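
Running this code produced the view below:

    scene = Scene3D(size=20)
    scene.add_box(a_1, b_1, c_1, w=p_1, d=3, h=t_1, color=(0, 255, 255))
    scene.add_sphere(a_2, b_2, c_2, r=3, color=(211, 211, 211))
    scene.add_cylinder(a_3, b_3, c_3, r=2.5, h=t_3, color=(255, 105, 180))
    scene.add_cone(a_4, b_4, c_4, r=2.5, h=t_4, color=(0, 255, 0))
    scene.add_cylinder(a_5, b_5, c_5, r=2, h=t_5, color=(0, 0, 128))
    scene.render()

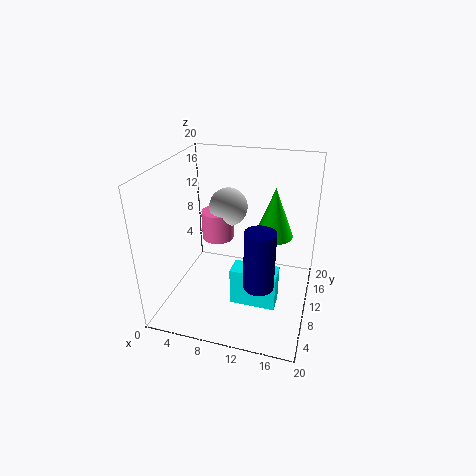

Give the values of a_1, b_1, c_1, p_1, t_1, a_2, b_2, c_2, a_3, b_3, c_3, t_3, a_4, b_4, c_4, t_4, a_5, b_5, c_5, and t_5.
a_1 = 9.5, b_1 = 7.5, c_1 = 0.5, p_1 = 6.5, t_1 = 5.5, a_2 = 6.5, b_2 = 16.5, c_2 = 11.5, a_3 = 5, b_3 = 15.5, c_3 = 6.5, t_3 = 4.5, a_4 = 15, b_4 = 9.5, c_4 = 11.5, t_4 = 6.5, a_5 = 14, b_5 = 6, c_5 = 5.5, t_5 = 8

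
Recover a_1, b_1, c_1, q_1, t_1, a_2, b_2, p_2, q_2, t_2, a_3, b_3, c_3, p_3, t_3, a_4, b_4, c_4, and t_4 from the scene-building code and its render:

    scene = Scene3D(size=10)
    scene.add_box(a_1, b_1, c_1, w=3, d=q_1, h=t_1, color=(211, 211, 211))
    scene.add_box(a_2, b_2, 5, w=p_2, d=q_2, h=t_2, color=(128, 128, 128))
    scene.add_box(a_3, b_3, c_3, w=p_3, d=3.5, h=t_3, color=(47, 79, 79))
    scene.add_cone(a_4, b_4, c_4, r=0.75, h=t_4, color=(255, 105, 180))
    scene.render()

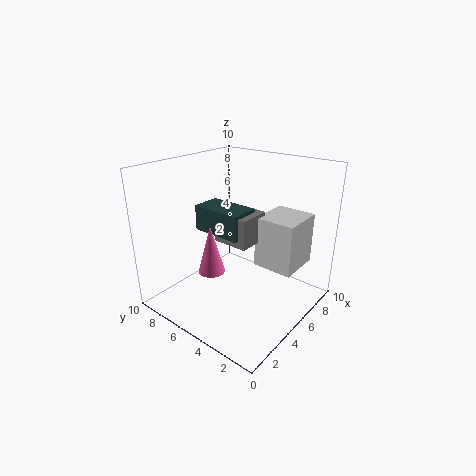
a_1 = 5.25, b_1 = 1, c_1 = 3.25, q_1 = 2.75, t_1 = 3.5, a_2 = 3.75, b_2 = 3.5, p_2 = 2.25, q_2 = 2.5, t_2 = 2, a_3 = 3.5, b_3 = 4, c_3 = 5.5, p_3 = 2, t_3 = 1.75, a_4 = 0.75, b_4 = 3.5, c_4 = 5, t_4 = 2.75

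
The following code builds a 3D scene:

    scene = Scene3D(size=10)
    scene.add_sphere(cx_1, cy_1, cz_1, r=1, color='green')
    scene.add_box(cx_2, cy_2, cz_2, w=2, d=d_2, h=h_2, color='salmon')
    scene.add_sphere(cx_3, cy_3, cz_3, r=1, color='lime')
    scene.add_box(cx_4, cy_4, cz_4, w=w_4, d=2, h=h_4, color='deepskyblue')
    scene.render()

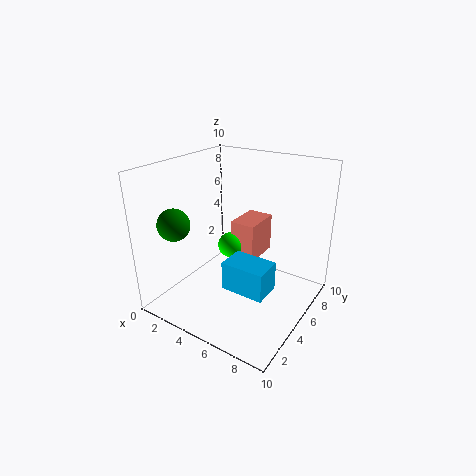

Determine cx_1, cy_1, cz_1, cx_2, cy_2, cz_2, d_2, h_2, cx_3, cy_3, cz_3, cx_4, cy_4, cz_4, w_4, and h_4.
cx_1 = 3
cy_1 = 1
cz_1 = 7
cx_2 = 3
cy_2 = 7
cz_2 = 2
d_2 = 3
h_2 = 3
cx_3 = 3
cy_3 = 7
cz_3 = 3
cx_4 = 5
cy_4 = 3
cz_4 = 2
w_4 = 3
h_4 = 2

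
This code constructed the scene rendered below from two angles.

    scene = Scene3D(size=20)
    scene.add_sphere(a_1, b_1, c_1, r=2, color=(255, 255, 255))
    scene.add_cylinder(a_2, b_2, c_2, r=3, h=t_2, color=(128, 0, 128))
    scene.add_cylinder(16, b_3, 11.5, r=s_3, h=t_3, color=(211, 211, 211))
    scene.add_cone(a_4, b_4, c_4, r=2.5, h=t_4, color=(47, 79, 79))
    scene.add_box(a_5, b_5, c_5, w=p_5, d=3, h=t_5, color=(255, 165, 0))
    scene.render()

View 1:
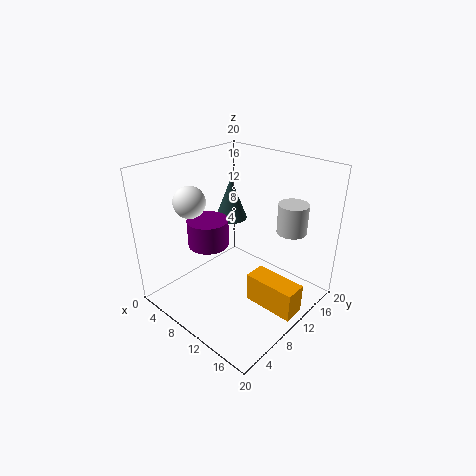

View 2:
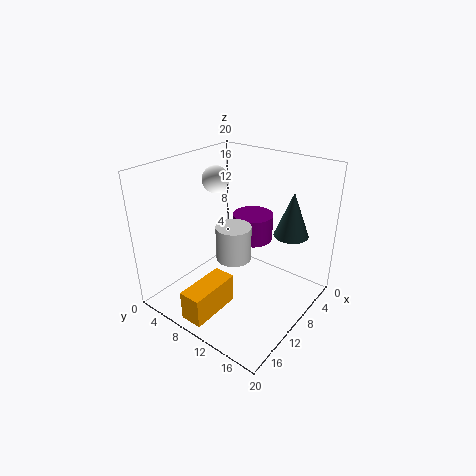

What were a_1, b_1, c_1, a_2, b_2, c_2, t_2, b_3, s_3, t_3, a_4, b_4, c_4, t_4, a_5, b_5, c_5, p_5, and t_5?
a_1 = 7.5; b_1 = 4; c_1 = 16.5; a_2 = 5; b_2 = 9; c_2 = 7.5; t_2 = 4; b_3 = 14; s_3 = 2; t_3 = 4; a_4 = 4; b_4 = 15; c_4 = 9.5; t_4 = 6.5; a_5 = 13; b_5 = 8.5; c_5 = 2; p_5 = 7; t_5 = 4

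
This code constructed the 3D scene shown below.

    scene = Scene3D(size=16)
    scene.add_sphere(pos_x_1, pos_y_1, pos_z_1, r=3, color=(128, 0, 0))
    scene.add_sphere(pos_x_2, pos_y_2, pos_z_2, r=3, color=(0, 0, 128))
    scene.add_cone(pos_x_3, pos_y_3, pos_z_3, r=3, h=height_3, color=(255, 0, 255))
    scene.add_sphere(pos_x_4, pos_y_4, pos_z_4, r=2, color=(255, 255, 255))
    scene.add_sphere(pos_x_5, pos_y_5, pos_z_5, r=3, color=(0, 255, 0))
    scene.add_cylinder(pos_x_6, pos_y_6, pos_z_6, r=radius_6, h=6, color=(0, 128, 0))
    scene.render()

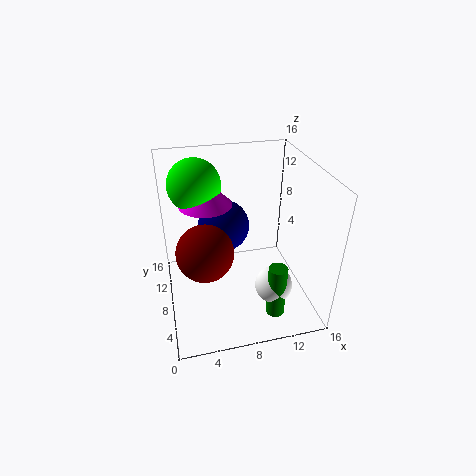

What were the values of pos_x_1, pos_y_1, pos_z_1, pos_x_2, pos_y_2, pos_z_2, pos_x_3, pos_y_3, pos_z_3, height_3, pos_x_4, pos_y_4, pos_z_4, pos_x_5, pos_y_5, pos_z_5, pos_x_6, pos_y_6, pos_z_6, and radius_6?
pos_x_1 = 4, pos_y_1 = 6, pos_z_1 = 8, pos_x_2 = 7, pos_y_2 = 11, pos_z_2 = 8, pos_x_3 = 5, pos_y_3 = 11, pos_z_3 = 11, height_3 = 3, pos_x_4 = 11, pos_y_4 = 4, pos_z_4 = 4, pos_x_5 = 4, pos_y_5 = 12, pos_z_5 = 13, pos_x_6 = 11, pos_y_6 = 3, pos_z_6 = 1, radius_6 = 1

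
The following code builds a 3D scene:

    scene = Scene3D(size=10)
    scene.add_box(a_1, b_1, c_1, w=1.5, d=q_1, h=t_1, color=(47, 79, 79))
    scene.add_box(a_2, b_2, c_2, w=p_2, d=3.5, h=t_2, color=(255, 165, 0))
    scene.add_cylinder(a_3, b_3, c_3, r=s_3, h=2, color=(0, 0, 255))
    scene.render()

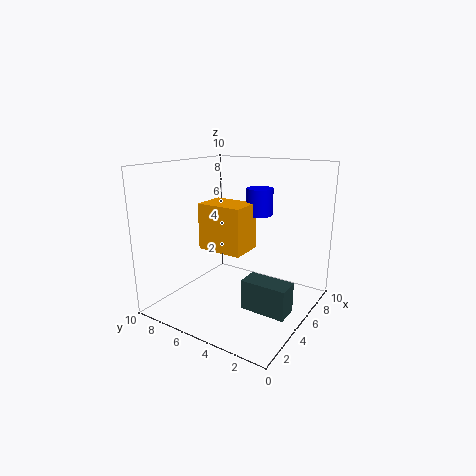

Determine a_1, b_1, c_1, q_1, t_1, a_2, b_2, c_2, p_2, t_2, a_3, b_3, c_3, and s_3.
a_1 = 3, b_1 = 0.5, c_1 = 1, q_1 = 3, t_1 = 2, a_2 = 5, b_2 = 5, c_2 = 3.5, p_2 = 2.5, t_2 = 3.5, a_3 = 8, b_3 = 5, c_3 = 6, s_3 = 1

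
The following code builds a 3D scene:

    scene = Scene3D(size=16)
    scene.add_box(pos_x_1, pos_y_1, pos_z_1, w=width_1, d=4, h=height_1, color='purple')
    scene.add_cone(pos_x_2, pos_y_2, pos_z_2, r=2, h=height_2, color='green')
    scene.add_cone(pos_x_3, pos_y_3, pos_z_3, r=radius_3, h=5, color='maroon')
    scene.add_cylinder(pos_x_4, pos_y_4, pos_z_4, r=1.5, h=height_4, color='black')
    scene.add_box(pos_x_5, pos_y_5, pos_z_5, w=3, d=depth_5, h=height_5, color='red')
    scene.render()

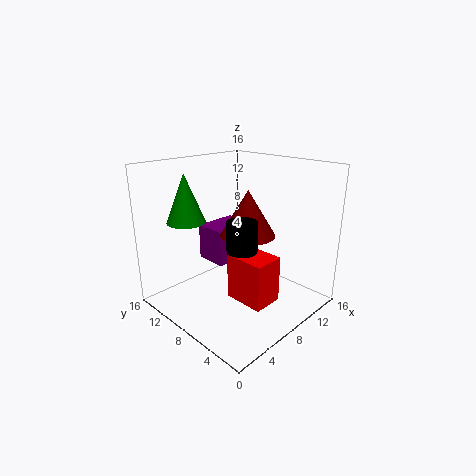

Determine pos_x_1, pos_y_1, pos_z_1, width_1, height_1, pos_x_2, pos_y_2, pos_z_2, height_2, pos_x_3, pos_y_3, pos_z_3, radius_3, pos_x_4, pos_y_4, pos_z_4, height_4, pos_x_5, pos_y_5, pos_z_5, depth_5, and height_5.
pos_x_1 = 8.5, pos_y_1 = 11.5, pos_z_1 = 3, width_1 = 5.5, height_1 = 4.5, pos_x_2 = 3, pos_y_2 = 10.5, pos_z_2 = 10.5, height_2 = 5, pos_x_3 = 8.5, pos_y_3 = 7, pos_z_3 = 8.5, radius_3 = 3, pos_x_4 = 5, pos_y_4 = 4.5, pos_z_4 = 7.5, height_4 = 4, pos_x_5 = 3.5, pos_y_5 = 1, pos_z_5 = 4, depth_5 = 4, height_5 = 4.5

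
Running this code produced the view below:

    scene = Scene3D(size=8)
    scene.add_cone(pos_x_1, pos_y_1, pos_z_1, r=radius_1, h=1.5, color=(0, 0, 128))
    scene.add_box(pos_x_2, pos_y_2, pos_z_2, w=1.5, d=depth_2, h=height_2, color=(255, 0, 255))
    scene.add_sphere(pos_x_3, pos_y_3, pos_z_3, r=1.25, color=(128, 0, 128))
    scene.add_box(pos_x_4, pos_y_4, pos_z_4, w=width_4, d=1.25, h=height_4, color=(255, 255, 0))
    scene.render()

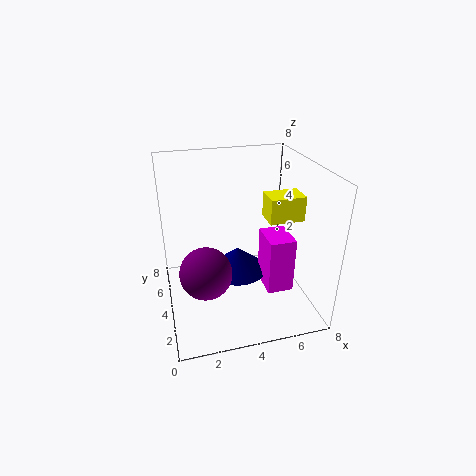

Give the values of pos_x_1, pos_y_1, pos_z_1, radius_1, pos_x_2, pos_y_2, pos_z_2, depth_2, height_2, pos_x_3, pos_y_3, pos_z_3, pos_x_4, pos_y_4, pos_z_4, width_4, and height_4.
pos_x_1 = 4.25, pos_y_1 = 5, pos_z_1 = 1.25, radius_1 = 1.75, pos_x_2 = 5.5, pos_y_2 = 2.75, pos_z_2 = 0.75, depth_2 = 2, height_2 = 3.25, pos_x_3 = 1.75, pos_y_3 = 1.5, pos_z_3 = 3.75, pos_x_4 = 5, pos_y_4 = 1.75, pos_z_4 = 5.75, width_4 = 1.75, height_4 = 1.25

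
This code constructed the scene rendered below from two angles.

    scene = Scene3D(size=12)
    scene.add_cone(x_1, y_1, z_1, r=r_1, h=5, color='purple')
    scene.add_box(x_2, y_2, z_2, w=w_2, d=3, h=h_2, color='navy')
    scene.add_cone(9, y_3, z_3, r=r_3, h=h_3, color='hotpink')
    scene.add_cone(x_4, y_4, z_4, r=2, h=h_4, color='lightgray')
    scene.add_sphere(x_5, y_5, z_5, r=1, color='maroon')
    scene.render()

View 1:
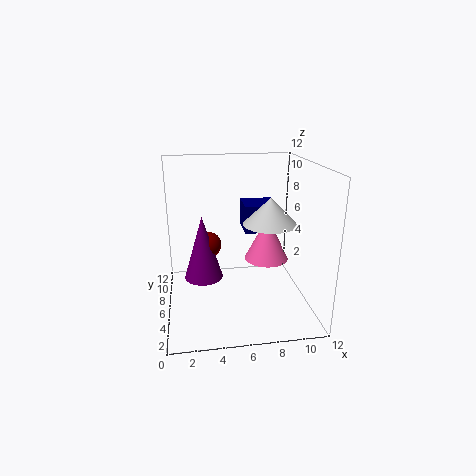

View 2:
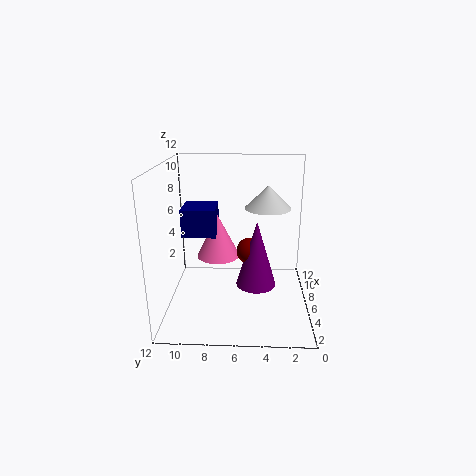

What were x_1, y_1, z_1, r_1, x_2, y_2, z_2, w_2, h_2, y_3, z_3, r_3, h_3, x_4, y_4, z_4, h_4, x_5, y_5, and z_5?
x_1 = 3; y_1 = 4.5; z_1 = 3.5; r_1 = 1.5; x_2 = 7; y_2 = 8; z_2 = 5.5; w_2 = 3; h_2 = 2.5; y_3 = 8; z_3 = 3; r_3 = 2; h_3 = 4; x_4 = 8; y_4 = 3.5; z_4 = 8; h_4 = 2; x_5 = 3.5; y_5 = 5; z_5 = 6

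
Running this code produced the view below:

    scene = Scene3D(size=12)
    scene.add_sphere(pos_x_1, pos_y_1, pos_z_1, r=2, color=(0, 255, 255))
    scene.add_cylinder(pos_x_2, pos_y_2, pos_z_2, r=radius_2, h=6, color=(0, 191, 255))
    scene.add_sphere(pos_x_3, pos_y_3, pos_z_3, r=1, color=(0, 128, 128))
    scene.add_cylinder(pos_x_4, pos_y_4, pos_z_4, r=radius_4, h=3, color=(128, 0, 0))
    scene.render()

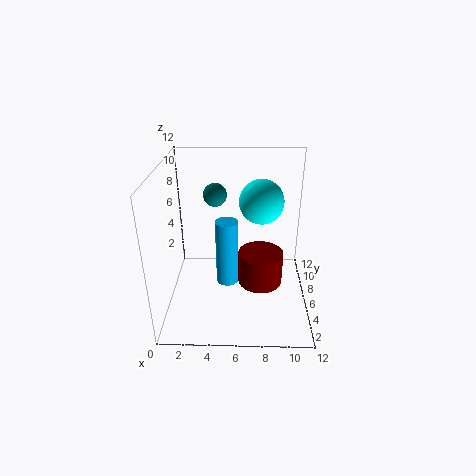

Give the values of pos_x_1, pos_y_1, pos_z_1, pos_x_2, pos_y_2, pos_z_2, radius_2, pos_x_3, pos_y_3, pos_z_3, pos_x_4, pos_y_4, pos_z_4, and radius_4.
pos_x_1 = 8, pos_y_1 = 9, pos_z_1 = 8, pos_x_2 = 5, pos_y_2 = 7, pos_z_2 = 1, radius_2 = 1, pos_x_3 = 4, pos_y_3 = 8, pos_z_3 = 9, pos_x_4 = 8, pos_y_4 = 7, pos_z_4 = 1, radius_4 = 2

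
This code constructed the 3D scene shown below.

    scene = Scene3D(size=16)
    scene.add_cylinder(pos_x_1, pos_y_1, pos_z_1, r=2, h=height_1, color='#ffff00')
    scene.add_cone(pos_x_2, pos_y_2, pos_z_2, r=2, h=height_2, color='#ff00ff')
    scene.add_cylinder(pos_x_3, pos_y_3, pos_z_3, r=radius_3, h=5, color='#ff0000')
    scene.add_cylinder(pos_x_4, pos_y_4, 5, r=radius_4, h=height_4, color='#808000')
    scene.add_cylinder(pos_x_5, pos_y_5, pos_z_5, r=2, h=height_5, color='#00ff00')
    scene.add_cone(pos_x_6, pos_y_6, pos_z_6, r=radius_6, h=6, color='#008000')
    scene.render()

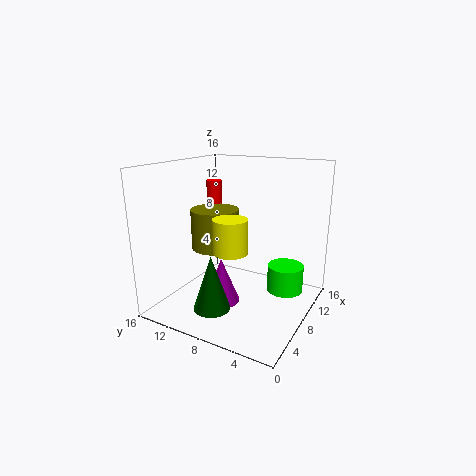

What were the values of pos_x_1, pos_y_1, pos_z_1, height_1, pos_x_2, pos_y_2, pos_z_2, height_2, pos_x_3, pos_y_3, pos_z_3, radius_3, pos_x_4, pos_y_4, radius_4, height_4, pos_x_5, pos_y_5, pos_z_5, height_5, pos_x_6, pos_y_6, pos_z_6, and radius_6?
pos_x_1 = 8
pos_y_1 = 9
pos_z_1 = 6
height_1 = 4
pos_x_2 = 6
pos_y_2 = 9
pos_z_2 = 1
height_2 = 5
pos_x_3 = 14
pos_y_3 = 15
pos_z_3 = 8
radius_3 = 1
pos_x_4 = 11
pos_y_4 = 13
radius_4 = 3
height_4 = 5
pos_x_5 = 10
pos_y_5 = 3
pos_z_5 = 2
height_5 = 3
pos_x_6 = 4
pos_y_6 = 9
pos_z_6 = 1
radius_6 = 2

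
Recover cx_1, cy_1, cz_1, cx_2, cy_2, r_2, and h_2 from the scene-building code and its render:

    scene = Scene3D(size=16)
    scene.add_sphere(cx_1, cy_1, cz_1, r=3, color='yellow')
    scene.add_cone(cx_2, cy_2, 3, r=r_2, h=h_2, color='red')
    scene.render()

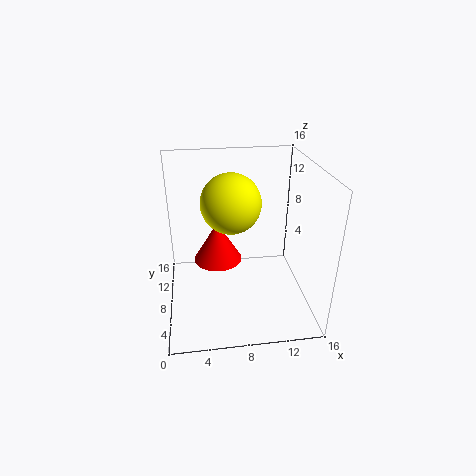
cx_1 = 7; cy_1 = 6; cz_1 = 13; cx_2 = 6; cy_2 = 12; r_2 = 3; h_2 = 5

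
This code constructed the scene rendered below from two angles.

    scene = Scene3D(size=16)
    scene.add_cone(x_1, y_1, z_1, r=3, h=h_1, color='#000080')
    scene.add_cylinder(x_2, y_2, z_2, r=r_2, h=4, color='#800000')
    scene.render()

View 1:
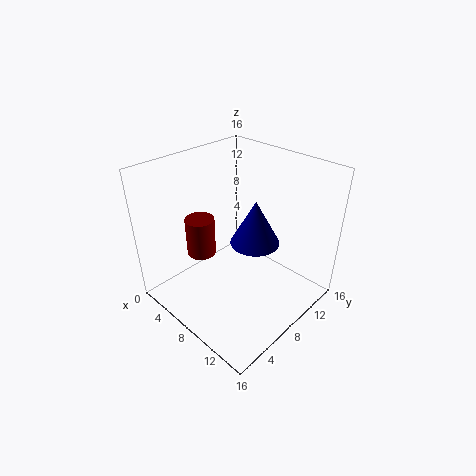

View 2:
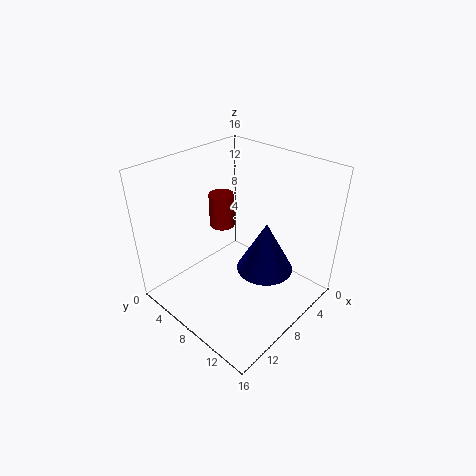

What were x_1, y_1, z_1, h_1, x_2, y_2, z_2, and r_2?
x_1 = 7.5; y_1 = 11.5; z_1 = 5.5; h_1 = 5.5; x_2 = 6.5; y_2 = 4; z_2 = 7.5; r_2 = 1.5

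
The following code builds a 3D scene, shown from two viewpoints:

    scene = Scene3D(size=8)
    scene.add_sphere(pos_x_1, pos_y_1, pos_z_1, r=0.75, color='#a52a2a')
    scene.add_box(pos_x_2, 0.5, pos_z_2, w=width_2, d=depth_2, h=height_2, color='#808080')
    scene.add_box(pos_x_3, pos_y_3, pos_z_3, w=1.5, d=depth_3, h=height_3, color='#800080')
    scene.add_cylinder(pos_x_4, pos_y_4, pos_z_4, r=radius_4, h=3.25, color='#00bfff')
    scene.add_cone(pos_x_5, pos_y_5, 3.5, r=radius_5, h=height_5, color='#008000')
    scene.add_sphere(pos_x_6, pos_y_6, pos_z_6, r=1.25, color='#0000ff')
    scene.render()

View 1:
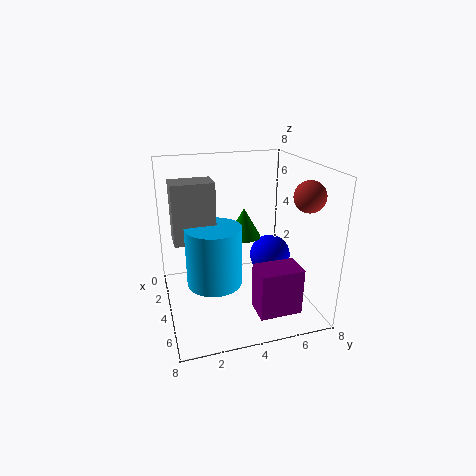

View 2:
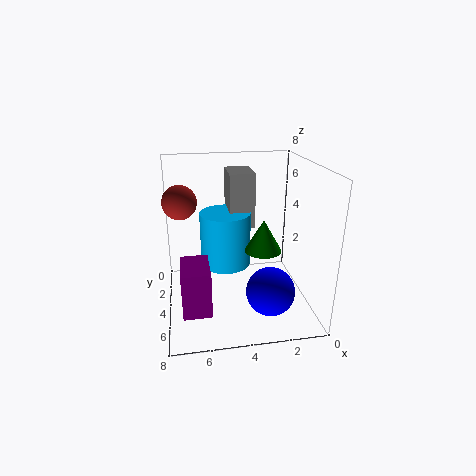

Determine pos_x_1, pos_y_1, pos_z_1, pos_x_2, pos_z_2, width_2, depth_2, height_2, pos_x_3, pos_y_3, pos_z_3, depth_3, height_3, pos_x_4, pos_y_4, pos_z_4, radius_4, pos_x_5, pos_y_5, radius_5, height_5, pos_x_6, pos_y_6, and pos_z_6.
pos_x_1 = 7
pos_y_1 = 6.5
pos_z_1 = 7
pos_x_2 = 2.75
pos_z_2 = 4
width_2 = 1.5
depth_2 = 2.25
height_2 = 3.25
pos_x_3 = 5.75
pos_y_3 = 4.25
pos_z_3 = 0.75
depth_3 = 2.25
height_3 = 2.5
pos_x_4 = 4.5
pos_y_4 = 2.5
pos_z_4 = 1.75
radius_4 = 1.5
pos_x_5 = 2.75
pos_y_5 = 4.75
radius_5 = 1
height_5 = 1.75
pos_x_6 = 2.75
pos_y_6 = 6.5
pos_z_6 = 2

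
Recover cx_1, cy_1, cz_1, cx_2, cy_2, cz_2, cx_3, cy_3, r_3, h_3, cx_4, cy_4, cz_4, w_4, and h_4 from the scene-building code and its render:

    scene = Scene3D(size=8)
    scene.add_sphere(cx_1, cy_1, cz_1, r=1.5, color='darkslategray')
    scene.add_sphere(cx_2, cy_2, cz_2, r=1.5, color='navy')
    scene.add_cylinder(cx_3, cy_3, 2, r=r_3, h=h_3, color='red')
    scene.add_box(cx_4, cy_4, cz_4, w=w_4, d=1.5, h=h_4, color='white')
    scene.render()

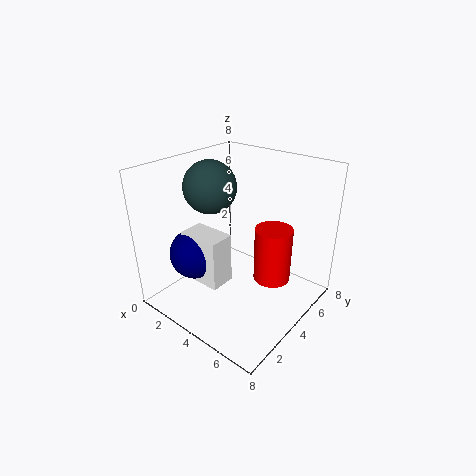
cx_1 = 2
cy_1 = 4
cz_1 = 6.5
cx_2 = 1.5
cy_2 = 3
cz_2 = 2.5
cx_3 = 6
cy_3 = 4.5
r_3 = 1
h_3 = 3
cx_4 = 1
cy_4 = 2.5
cz_4 = 1
w_4 = 2.5
h_4 = 3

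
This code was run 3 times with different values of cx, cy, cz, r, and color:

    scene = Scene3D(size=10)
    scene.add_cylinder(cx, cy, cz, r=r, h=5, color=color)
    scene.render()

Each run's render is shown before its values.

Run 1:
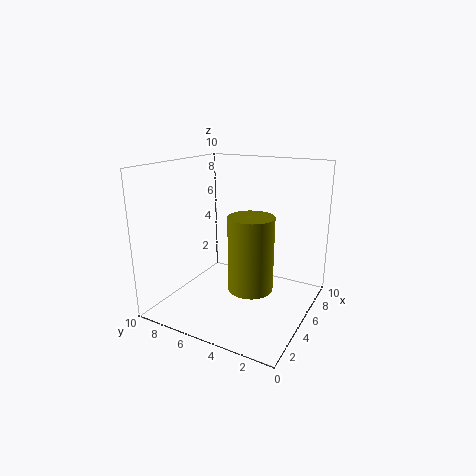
cx = 4; cy = 3.5; cz = 2; r = 1.5; color = 'olive'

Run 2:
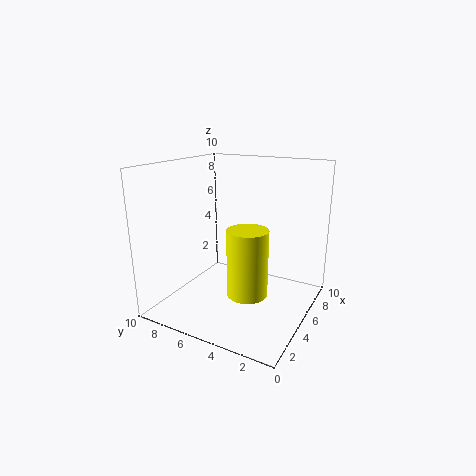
cx = 5.5; cy = 4.5; cz = 0.5; r = 1.5; color = 'yellow'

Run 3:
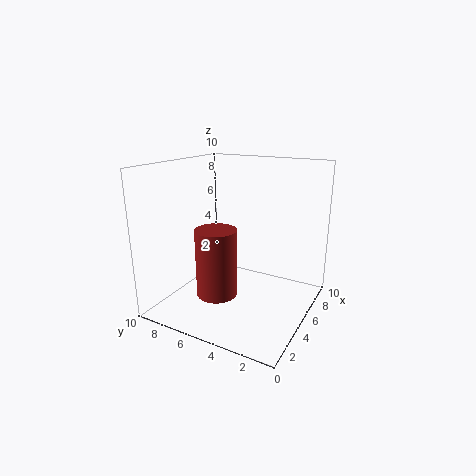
cx = 4.5; cy = 6.5; cz = 0.5; r = 1.5; color = 'brown'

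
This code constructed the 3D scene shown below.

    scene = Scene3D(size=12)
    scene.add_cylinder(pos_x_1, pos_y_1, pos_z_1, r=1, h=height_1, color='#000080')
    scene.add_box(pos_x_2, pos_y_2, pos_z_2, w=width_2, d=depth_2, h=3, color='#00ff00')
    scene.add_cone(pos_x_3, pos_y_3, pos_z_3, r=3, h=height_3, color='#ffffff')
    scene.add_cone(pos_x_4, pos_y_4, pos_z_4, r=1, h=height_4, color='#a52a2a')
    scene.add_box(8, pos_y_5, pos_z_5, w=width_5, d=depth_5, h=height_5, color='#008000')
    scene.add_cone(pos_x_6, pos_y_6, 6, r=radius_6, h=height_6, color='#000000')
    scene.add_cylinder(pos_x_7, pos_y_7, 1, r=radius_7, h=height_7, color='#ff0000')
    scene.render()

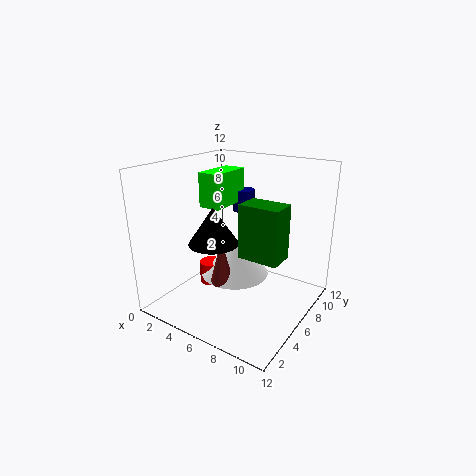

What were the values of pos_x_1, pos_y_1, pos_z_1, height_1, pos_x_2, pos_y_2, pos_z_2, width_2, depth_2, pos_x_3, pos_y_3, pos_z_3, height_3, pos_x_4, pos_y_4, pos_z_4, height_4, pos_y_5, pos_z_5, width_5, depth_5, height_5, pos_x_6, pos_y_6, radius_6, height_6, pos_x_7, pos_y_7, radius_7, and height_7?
pos_x_1 = 4, pos_y_1 = 10, pos_z_1 = 7, height_1 = 2, pos_x_2 = 2, pos_y_2 = 6, pos_z_2 = 8, width_2 = 2, depth_2 = 4, pos_x_3 = 5, pos_y_3 = 7, pos_z_3 = 2, height_3 = 3, pos_x_4 = 5, pos_y_4 = 5, pos_z_4 = 2, height_4 = 4, pos_y_5 = 3, pos_z_5 = 6, width_5 = 3, depth_5 = 2, height_5 = 4, pos_x_6 = 5, pos_y_6 = 4, radius_6 = 2, height_6 = 3, pos_x_7 = 3, pos_y_7 = 6, radius_7 = 1, height_7 = 2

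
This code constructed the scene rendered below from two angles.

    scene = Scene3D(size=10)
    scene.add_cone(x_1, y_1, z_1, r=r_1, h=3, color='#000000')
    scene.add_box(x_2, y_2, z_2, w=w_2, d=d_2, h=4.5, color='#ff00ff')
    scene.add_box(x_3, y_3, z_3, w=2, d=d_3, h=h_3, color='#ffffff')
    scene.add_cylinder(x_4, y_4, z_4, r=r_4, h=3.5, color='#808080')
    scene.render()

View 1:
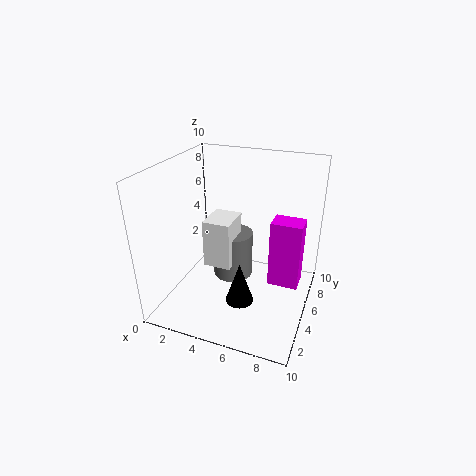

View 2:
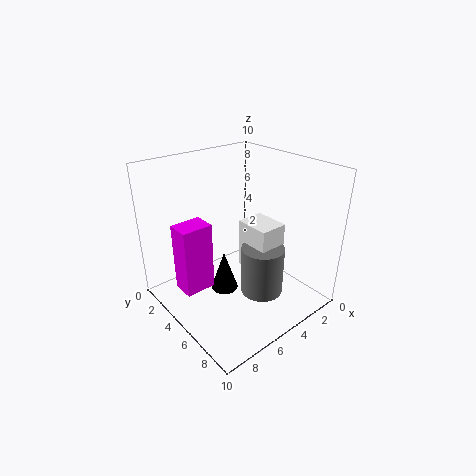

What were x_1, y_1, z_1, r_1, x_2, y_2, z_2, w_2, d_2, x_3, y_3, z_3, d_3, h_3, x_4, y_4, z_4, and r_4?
x_1 = 5.5, y_1 = 4, z_1 = 0.5, r_1 = 1, x_2 = 7.5, y_2 = 4, z_2 = 2.5, w_2 = 2, d_2 = 1.5, x_3 = 2.5, y_3 = 4.5, z_3 = 2.5, d_3 = 2.5, h_3 = 3.5, x_4 = 4, y_4 = 6.5, z_4 = 1, r_4 = 1.5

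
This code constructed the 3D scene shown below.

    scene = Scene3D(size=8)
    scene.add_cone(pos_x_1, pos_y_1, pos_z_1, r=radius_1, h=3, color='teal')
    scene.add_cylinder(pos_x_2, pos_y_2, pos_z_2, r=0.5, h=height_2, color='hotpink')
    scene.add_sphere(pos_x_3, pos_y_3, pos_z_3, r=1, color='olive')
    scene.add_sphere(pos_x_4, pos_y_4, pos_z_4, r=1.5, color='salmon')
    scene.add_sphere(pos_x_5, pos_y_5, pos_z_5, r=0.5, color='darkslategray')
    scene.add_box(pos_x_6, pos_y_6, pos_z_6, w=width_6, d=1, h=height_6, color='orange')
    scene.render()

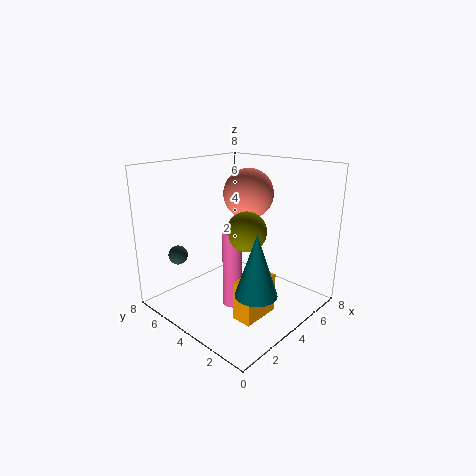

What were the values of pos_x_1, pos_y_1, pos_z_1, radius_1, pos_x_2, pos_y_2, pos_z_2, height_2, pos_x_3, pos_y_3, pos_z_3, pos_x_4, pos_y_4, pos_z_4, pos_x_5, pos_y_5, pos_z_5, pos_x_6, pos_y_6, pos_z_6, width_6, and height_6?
pos_x_1 = 2, pos_y_1 = 1, pos_z_1 = 2.5, radius_1 = 1, pos_x_2 = 2.5, pos_y_2 = 3, pos_z_2 = 1, height_2 = 4, pos_x_3 = 3, pos_y_3 = 2.5, pos_z_3 = 5, pos_x_4 = 6, pos_y_4 = 5, pos_z_4 = 6, pos_x_5 = 1, pos_y_5 = 5.5, pos_z_5 = 3.5, pos_x_6 = 1.5, pos_y_6 = 1, pos_z_6 = 1, width_6 = 2, height_6 = 2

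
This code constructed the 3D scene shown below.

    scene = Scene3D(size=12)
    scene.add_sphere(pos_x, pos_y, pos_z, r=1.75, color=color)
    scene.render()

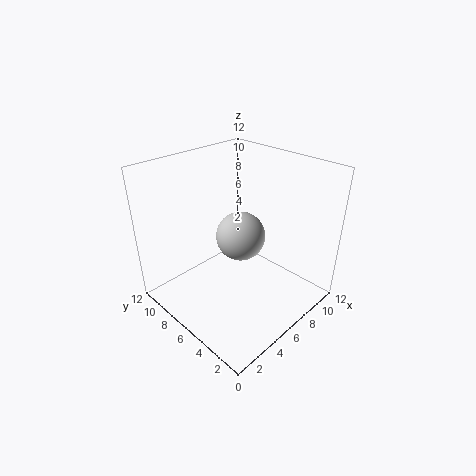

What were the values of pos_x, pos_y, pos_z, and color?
pos_x = 4, pos_y = 3.75, pos_z = 8, color = 'lightgray'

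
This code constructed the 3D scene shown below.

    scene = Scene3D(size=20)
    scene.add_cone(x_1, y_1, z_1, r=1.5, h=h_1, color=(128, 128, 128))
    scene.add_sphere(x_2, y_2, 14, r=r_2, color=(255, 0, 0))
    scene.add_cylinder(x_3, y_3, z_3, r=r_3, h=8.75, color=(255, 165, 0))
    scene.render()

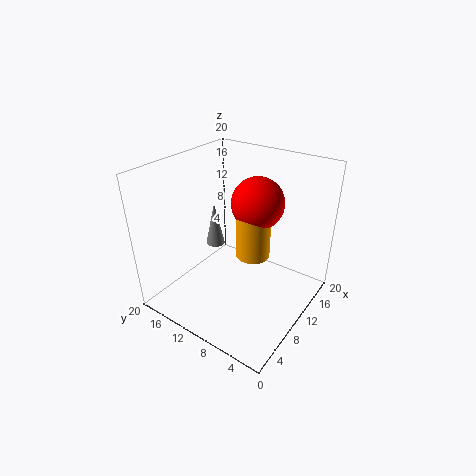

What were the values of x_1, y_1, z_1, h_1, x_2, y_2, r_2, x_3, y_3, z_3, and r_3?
x_1 = 13.5; y_1 = 17; z_1 = 5; h_1 = 7; x_2 = 13.75; y_2 = 9.25; r_2 = 3.75; x_3 = 12.75; y_3 = 9.25; z_3 = 6; r_3 = 2.5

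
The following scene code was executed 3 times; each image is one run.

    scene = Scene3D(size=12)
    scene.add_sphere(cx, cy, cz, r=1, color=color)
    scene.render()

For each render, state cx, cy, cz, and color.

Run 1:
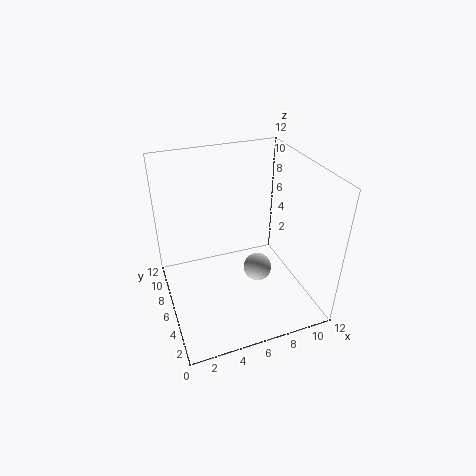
cx = 6, cy = 2, cz = 6, color = 'lightgray'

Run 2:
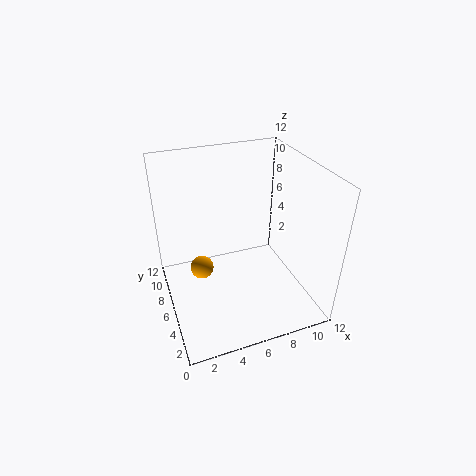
cx = 3, cy = 7, cz = 3, color = 'orange'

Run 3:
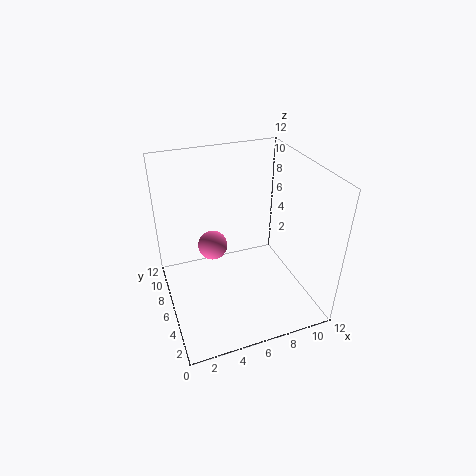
cx = 3, cy = 3, cz = 8, color = 'hotpink'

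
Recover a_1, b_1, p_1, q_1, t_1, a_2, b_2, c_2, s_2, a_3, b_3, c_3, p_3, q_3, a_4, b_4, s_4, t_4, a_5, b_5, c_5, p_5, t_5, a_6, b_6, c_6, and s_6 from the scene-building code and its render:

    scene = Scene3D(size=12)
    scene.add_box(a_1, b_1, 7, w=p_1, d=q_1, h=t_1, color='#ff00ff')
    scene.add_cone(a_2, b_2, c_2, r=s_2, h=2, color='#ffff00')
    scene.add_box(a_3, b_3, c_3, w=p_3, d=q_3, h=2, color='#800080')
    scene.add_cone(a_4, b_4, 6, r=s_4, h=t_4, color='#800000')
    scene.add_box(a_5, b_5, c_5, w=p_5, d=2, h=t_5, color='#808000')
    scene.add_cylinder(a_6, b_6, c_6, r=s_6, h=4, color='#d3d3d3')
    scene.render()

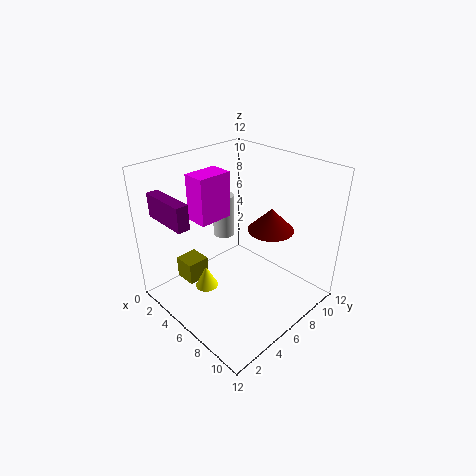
a_1 = 2
b_1 = 4
p_1 = 2
q_1 = 3
t_1 = 4
a_2 = 4
b_2 = 4
c_2 = 1
s_2 = 1
a_3 = 1
b_3 = 1
c_3 = 8
p_3 = 4
q_3 = 1
a_4 = 7
b_4 = 9
s_4 = 2
t_4 = 2
a_5 = 1
b_5 = 3
c_5 = 1
p_5 = 2
t_5 = 2
a_6 = 2
b_6 = 8
c_6 = 4
s_6 = 1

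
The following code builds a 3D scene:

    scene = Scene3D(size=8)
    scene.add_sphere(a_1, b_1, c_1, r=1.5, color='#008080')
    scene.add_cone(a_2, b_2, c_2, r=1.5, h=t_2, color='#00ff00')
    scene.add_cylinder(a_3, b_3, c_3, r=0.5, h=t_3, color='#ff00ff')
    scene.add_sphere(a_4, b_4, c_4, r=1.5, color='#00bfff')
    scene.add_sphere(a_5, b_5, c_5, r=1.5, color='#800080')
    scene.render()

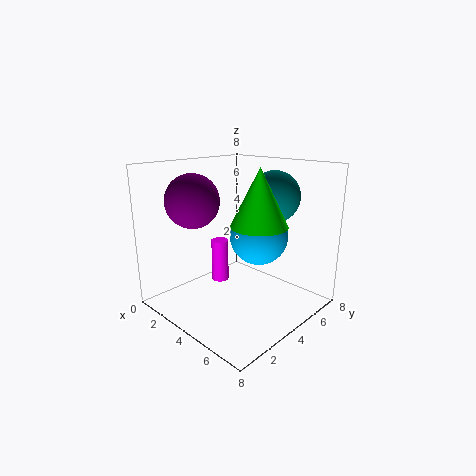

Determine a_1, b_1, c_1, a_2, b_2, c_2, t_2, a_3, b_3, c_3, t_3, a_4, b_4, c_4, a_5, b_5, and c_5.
a_1 = 4.5
b_1 = 6.5
c_1 = 6
a_2 = 5.5
b_2 = 4
c_2 = 5
t_2 = 3
a_3 = 2.5
b_3 = 4
c_3 = 1
t_3 = 2.5
a_4 = 5.5
b_4 = 4
c_4 = 4.5
a_5 = 2
b_5 = 2.5
c_5 = 6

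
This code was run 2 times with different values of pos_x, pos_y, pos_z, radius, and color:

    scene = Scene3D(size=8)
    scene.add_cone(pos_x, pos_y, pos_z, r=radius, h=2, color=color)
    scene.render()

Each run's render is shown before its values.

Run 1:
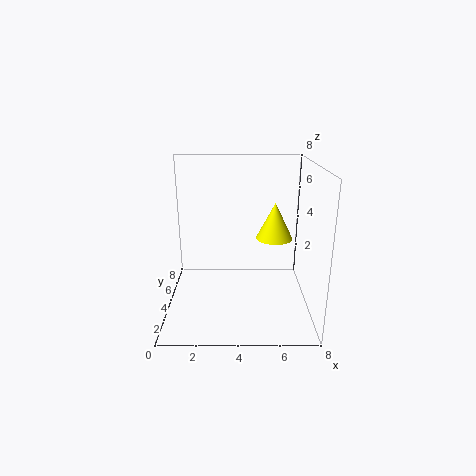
pos_x = 6, pos_y = 4, pos_z = 4, radius = 1, color = 'yellow'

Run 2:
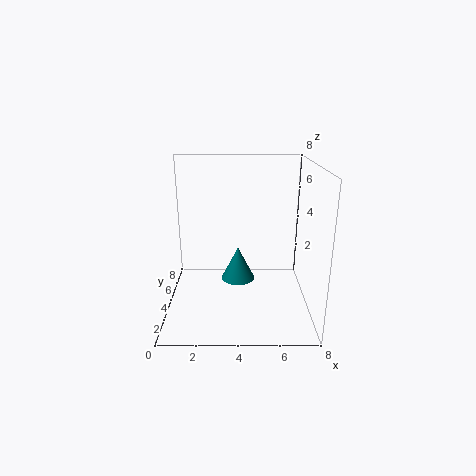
pos_x = 4, pos_y = 5, pos_z = 1, radius = 1, color = 'teal'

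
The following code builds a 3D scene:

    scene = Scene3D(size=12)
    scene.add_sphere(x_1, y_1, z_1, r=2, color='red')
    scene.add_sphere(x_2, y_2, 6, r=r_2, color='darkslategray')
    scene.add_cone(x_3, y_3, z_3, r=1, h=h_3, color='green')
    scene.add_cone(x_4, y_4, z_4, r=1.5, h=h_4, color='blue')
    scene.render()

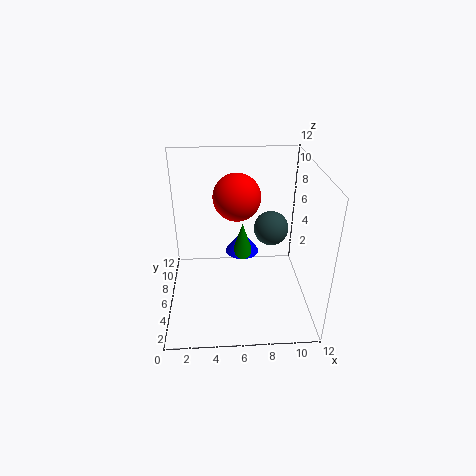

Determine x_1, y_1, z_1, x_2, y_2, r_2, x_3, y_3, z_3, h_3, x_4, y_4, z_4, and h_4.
x_1 = 6, y_1 = 7.5, z_1 = 9, x_2 = 9, y_2 = 7.5, r_2 = 1.5, x_3 = 6.5, y_3 = 7.5, z_3 = 3.5, h_3 = 3, x_4 = 6.5, y_4 = 8, z_4 = 3.5, h_4 = 2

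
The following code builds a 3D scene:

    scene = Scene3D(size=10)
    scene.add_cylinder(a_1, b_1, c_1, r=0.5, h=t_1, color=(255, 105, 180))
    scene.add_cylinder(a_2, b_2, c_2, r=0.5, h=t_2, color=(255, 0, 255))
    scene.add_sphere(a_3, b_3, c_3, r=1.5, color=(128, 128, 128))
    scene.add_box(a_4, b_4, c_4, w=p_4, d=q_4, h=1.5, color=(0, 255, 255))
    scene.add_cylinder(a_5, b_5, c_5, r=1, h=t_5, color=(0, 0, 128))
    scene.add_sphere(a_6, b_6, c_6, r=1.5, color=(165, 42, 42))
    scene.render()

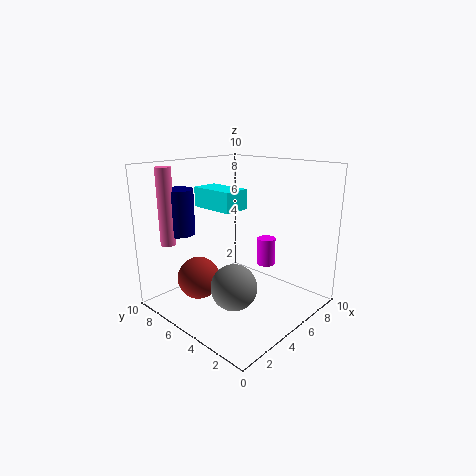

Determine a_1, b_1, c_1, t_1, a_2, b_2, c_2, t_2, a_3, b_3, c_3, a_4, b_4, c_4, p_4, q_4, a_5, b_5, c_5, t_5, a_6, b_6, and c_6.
a_1 = 1; b_1 = 7.5; c_1 = 5; t_1 = 5; a_2 = 3; b_2 = 1; c_2 = 5; t_2 = 1.5; a_3 = 3; b_3 = 3.5; c_3 = 2.5; a_4 = 5; b_4 = 6; c_4 = 6.5; p_4 = 2; q_4 = 3.5; a_5 = 2; b_5 = 7.5; c_5 = 5.5; t_5 = 3; a_6 = 3; b_6 = 7; c_6 = 2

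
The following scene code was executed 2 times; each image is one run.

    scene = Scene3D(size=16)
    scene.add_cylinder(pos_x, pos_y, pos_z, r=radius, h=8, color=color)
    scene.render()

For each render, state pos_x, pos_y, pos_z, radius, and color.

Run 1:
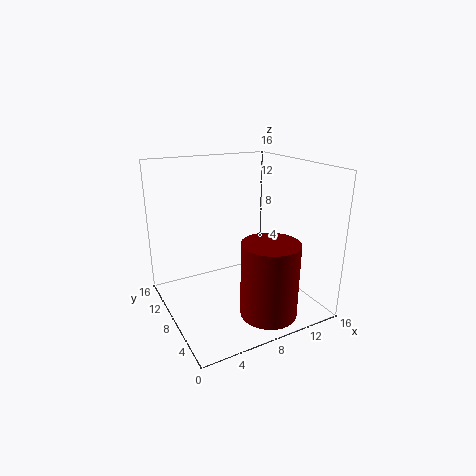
pos_x = 9
pos_y = 3
pos_z = 1
radius = 3
color = 'maroon'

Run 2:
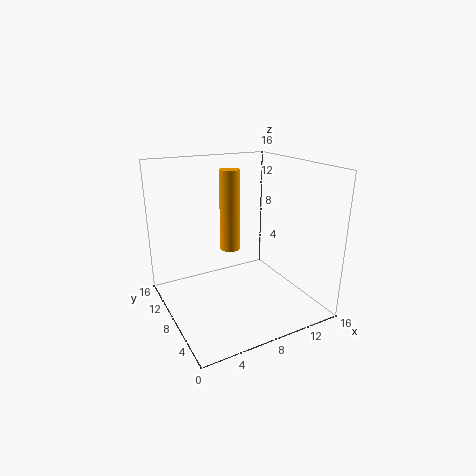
pos_x = 6
pos_y = 6
pos_z = 8
radius = 1
color = 'orange'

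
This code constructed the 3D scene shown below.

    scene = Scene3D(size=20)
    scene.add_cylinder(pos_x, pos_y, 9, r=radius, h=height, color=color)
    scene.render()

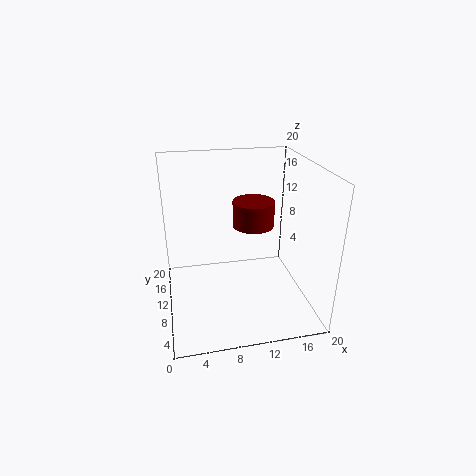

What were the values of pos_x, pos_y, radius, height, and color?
pos_x = 13.75, pos_y = 15.75, radius = 3.25, height = 4, color = 'maroon'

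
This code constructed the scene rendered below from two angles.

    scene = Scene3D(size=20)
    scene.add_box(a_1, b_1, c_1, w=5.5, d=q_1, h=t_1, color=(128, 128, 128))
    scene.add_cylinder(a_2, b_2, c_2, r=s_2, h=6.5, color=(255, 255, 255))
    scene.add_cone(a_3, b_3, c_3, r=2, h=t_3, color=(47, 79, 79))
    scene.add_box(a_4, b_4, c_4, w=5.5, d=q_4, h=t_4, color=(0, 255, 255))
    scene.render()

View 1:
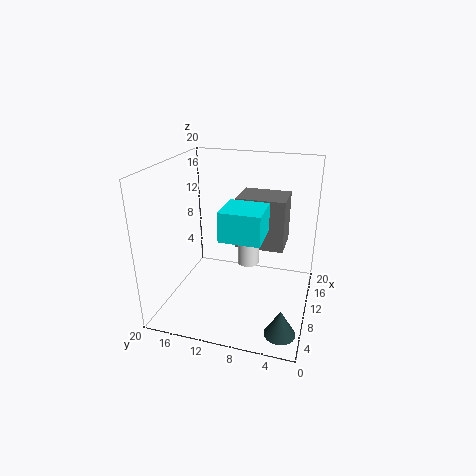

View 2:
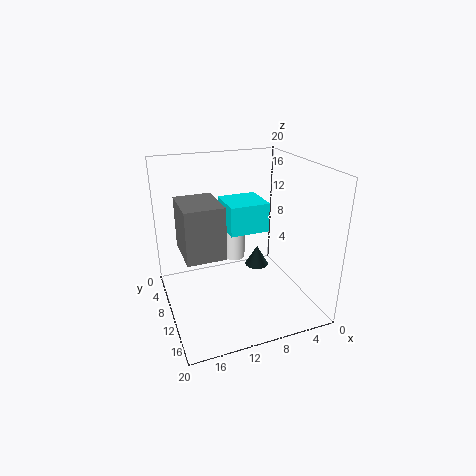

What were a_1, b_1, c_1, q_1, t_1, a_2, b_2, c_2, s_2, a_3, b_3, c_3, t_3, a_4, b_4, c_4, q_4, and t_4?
a_1 = 12; b_1 = 4; c_1 = 7.5; q_1 = 7; t_1 = 7.5; a_2 = 10; b_2 = 8.5; c_2 = 6.5; s_2 = 1.5; a_3 = 3.5; b_3 = 2.5; c_3 = 0.5; t_3 = 3.5; a_4 = 6; b_4 = 6; c_4 = 11; q_4 = 5.5; t_4 = 4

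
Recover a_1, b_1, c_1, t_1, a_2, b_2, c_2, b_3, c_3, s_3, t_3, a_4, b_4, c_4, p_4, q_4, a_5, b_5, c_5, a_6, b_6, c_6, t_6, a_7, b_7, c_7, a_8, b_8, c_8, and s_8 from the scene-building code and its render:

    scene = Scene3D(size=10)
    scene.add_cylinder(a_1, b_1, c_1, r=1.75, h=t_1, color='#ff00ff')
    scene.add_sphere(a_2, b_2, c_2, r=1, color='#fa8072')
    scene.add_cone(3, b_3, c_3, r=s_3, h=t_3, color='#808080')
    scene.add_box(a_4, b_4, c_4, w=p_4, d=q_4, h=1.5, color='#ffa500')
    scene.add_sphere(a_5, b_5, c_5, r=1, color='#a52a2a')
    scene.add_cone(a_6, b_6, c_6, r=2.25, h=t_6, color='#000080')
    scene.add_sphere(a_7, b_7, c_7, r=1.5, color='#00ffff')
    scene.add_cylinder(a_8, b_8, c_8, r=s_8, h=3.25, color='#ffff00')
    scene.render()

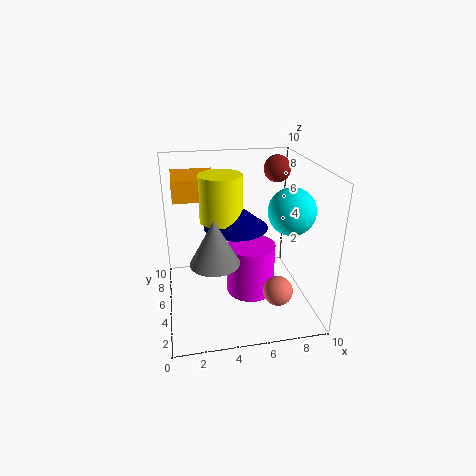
a_1 = 6, b_1 = 5.25, c_1 = 0.5, t_1 = 3.75, a_2 = 7.25, b_2 = 2.5, c_2 = 2, b_3 = 2, c_3 = 5, s_3 = 1.5, t_3 = 2.75, a_4 = 0.75, b_4 = 5.75, c_4 = 7.5, p_4 = 3, q_4 = 3.25, a_5 = 8.5, b_5 = 7.75, c_5 = 9, a_6 = 5, b_6 = 5.75, c_6 = 5.5, t_6 = 1.75, a_7 = 8, b_7 = 3, c_7 = 7.5, a_8 = 4, b_8 = 6, c_8 = 6, s_8 = 1.5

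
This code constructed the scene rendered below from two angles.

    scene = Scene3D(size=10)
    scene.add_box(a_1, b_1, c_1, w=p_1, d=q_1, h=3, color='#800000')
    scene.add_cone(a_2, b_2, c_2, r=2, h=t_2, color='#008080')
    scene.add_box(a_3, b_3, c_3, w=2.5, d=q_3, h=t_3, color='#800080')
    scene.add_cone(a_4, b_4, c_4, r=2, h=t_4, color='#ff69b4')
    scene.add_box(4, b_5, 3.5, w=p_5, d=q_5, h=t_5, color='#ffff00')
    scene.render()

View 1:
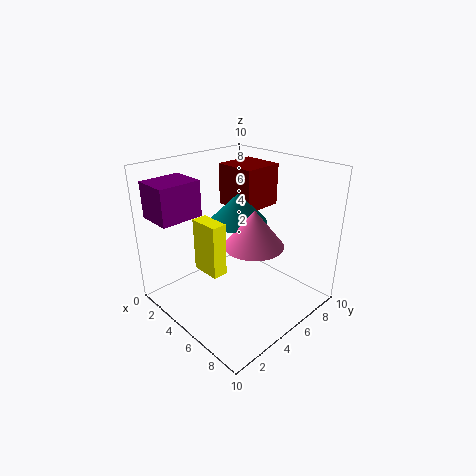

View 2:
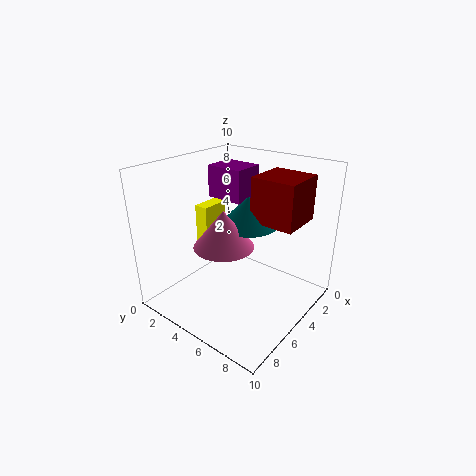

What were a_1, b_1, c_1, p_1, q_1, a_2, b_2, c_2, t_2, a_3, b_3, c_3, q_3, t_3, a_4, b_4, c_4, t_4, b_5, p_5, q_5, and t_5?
a_1 = 2
b_1 = 6
c_1 = 6.5
p_1 = 3
q_1 = 3
a_2 = 4.5
b_2 = 5.5
c_2 = 6
t_2 = 2
a_3 = 0.5
b_3 = 0.5
c_3 = 6.5
q_3 = 3
t_3 = 2.5
a_4 = 6.5
b_4 = 5
c_4 = 5
t_4 = 2.5
b_5 = 2
p_5 = 2
q_5 = 1
t_5 = 3.5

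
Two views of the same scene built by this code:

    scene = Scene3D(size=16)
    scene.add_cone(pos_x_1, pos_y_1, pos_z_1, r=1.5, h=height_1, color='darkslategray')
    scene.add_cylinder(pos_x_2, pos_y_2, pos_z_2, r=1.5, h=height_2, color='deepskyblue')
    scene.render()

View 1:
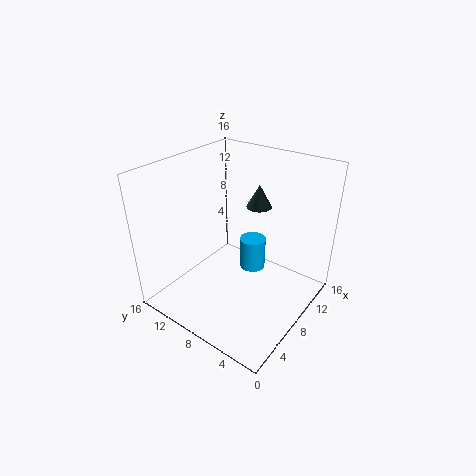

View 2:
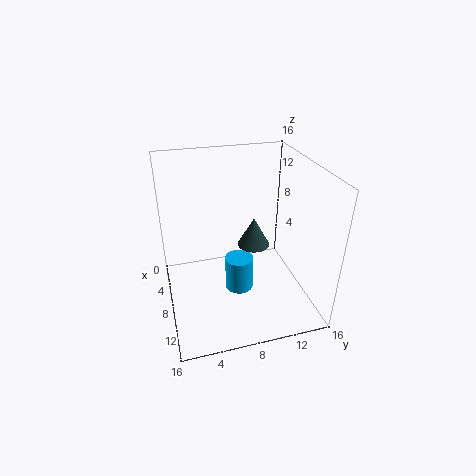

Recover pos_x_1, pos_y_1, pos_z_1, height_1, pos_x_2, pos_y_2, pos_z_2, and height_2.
pos_x_1 = 12.5; pos_y_1 = 8.25; pos_z_1 = 10; height_1 = 2.75; pos_x_2 = 10.25; pos_y_2 = 7.5; pos_z_2 = 3.25; height_2 = 3.75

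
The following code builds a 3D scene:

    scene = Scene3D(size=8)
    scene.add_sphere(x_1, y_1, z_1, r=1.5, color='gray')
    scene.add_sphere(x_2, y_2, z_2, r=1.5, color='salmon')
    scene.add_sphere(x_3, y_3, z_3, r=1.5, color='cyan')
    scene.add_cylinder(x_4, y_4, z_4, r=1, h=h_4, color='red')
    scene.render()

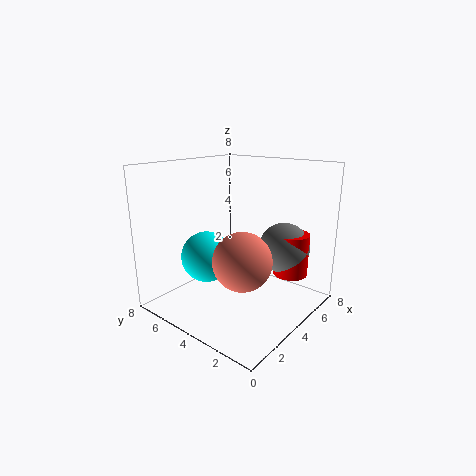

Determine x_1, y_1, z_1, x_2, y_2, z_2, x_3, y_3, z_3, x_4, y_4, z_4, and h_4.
x_1 = 6.5
y_1 = 2.5
z_1 = 3
x_2 = 2.5
y_2 = 2.5
z_2 = 3.5
x_3 = 3.5
y_3 = 6
z_3 = 2.5
x_4 = 6.5
y_4 = 2
z_4 = 1.5
h_4 = 2.5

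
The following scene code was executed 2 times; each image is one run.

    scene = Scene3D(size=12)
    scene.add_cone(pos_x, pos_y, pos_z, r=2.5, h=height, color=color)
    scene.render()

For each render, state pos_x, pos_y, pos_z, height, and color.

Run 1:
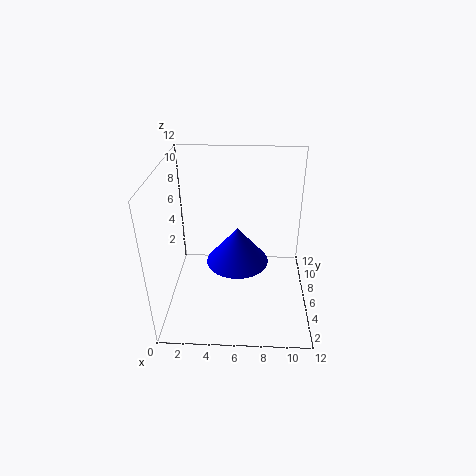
pos_x = 6; pos_y = 5; pos_z = 4.5; height = 3; color = 'blue'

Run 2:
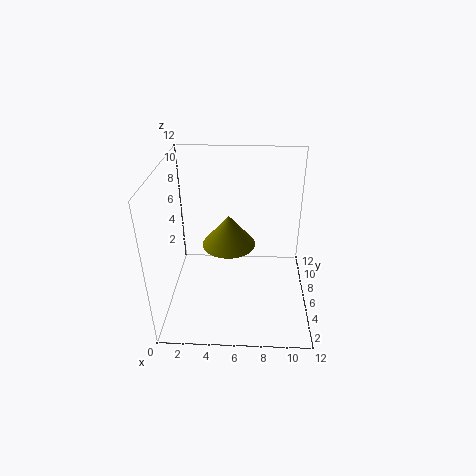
pos_x = 5; pos_y = 9; pos_z = 3.5; height = 3; color = 'olive'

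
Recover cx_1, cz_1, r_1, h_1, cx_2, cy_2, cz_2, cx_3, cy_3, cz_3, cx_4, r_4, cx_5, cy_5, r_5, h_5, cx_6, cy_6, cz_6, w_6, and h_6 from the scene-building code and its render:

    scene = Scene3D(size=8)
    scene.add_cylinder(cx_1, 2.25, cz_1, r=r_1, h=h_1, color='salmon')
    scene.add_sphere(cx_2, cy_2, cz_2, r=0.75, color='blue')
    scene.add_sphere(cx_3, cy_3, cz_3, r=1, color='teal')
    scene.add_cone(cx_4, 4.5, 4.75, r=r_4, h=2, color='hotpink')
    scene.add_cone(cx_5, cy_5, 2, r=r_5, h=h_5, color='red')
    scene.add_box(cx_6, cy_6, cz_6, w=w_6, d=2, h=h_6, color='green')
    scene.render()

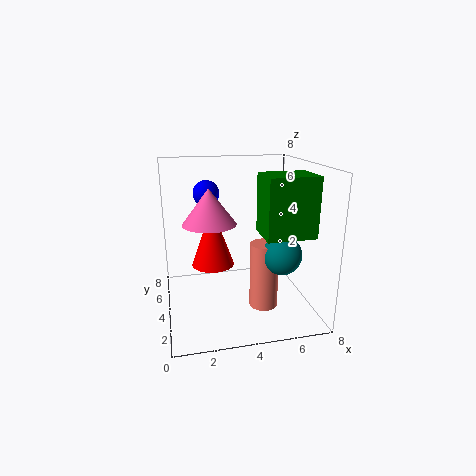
cx_1 = 5
cz_1 = 0.75
r_1 = 0.75
h_1 = 3.5
cx_2 = 2.5
cy_2 = 5.5
cz_2 = 6.25
cx_3 = 5.75
cy_3 = 1.75
cz_3 = 3.75
cx_4 = 2.5
r_4 = 1.5
cx_5 = 2.75
cy_5 = 5.25
r_5 = 1.25
h_5 = 3.5
cx_6 = 4.75
cy_6 = 1
cz_6 = 4.75
w_6 = 2.5
h_6 = 3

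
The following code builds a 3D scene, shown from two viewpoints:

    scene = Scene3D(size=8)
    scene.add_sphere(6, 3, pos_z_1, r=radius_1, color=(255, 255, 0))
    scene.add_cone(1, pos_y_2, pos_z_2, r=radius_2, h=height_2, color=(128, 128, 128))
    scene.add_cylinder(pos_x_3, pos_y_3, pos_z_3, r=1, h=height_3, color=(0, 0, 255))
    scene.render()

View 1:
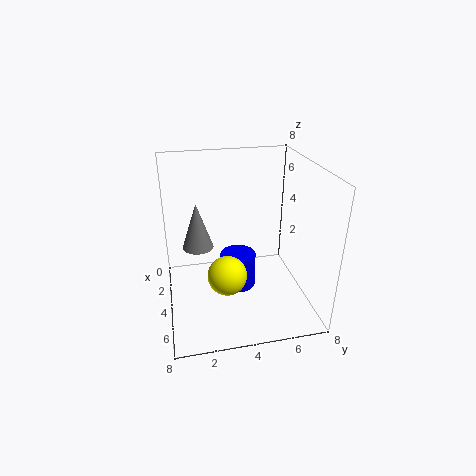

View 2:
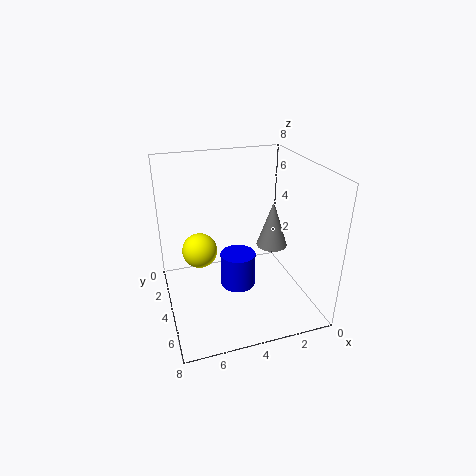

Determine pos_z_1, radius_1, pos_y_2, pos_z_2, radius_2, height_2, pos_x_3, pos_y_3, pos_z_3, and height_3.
pos_z_1 = 3; radius_1 = 1; pos_y_2 = 2; pos_z_2 = 2; radius_2 = 1; height_2 = 3; pos_x_3 = 4; pos_y_3 = 4; pos_z_3 = 1; height_3 = 2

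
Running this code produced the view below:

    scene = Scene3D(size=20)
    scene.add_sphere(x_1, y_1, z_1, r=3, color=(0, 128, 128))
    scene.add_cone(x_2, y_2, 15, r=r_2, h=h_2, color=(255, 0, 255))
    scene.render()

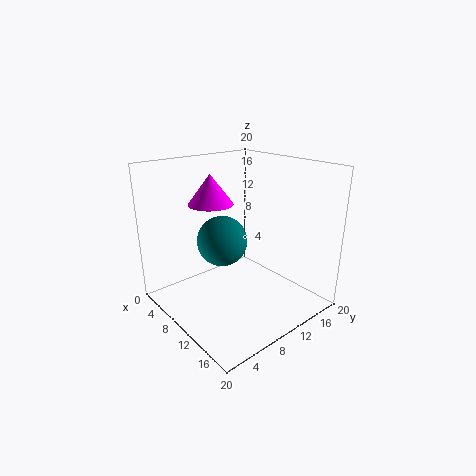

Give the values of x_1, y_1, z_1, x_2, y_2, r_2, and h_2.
x_1 = 13, y_1 = 5, z_1 = 12, x_2 = 8, y_2 = 7, r_2 = 3, h_2 = 4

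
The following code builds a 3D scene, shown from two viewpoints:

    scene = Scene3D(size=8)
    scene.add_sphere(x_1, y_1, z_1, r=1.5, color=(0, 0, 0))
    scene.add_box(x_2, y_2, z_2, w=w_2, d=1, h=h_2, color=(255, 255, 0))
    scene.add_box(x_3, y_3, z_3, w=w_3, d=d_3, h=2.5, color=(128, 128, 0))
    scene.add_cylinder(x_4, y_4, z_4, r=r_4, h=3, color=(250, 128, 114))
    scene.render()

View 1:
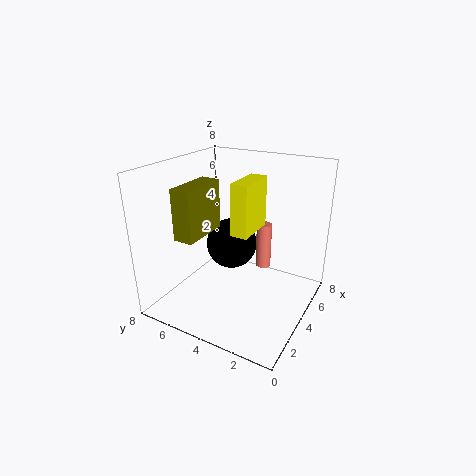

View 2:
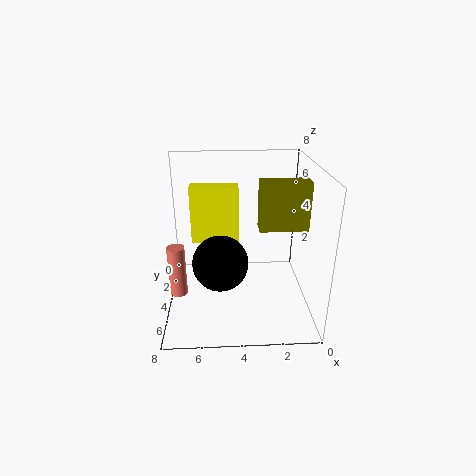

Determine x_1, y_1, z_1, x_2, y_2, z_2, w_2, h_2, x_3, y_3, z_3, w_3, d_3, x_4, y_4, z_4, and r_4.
x_1 = 5; y_1 = 5; z_1 = 3; x_2 = 4; y_2 = 3.5; z_2 = 4; w_2 = 2.5; h_2 = 3; x_3 = 0.5; y_3 = 4.5; z_3 = 5; w_3 = 2.5; d_3 = 1; x_4 = 7.5; y_4 = 4; z_4 = 0.5; r_4 = 0.5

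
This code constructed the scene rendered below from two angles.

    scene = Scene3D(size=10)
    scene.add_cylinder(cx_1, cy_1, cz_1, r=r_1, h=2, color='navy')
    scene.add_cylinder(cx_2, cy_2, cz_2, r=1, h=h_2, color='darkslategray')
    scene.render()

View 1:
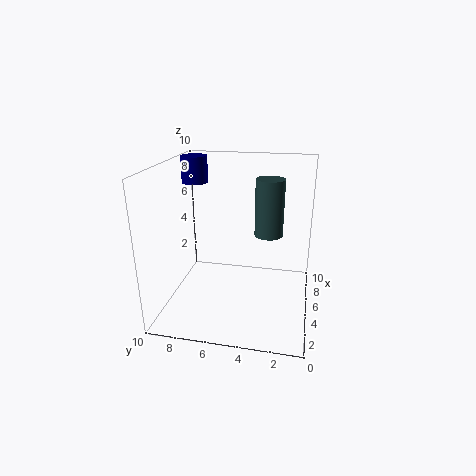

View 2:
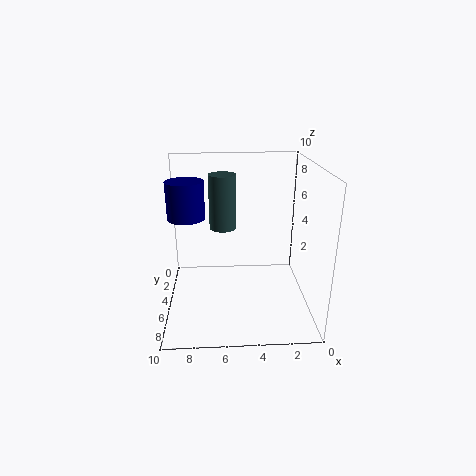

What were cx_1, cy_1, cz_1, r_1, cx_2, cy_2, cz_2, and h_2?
cx_1 = 8; cy_1 = 9; cz_1 = 8; r_1 = 1; cx_2 = 6; cy_2 = 3; cz_2 = 5; h_2 = 4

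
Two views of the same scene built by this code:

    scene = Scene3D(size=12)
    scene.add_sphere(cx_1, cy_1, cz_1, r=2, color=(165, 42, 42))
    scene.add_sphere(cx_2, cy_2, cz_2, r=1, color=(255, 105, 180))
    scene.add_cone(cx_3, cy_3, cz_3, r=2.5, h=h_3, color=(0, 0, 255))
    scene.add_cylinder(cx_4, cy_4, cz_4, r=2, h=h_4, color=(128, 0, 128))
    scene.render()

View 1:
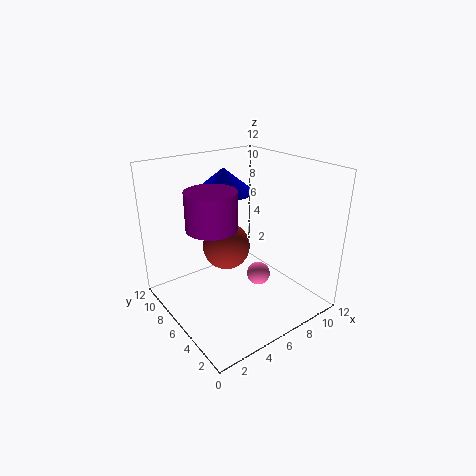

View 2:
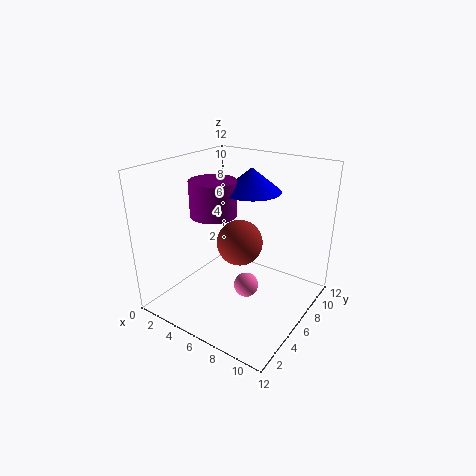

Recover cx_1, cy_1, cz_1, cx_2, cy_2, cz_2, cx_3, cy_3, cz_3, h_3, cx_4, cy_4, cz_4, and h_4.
cx_1 = 5.5
cy_1 = 7
cz_1 = 5
cx_2 = 7.5
cy_2 = 5
cz_2 = 2.5
cx_3 = 6
cy_3 = 8
cz_3 = 9.5
h_3 = 2
cx_4 = 3.5
cy_4 = 6
cz_4 = 7.5
h_4 = 3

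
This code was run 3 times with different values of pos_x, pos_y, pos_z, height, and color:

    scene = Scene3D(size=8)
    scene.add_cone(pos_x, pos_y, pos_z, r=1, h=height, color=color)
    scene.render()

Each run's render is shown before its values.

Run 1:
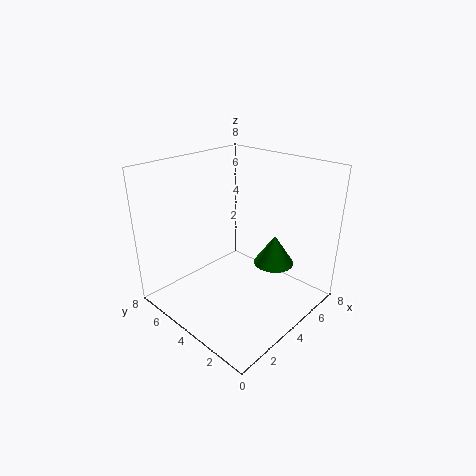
pos_x = 4; pos_y = 1.5; pos_z = 3.5; height = 1.5; color = 'green'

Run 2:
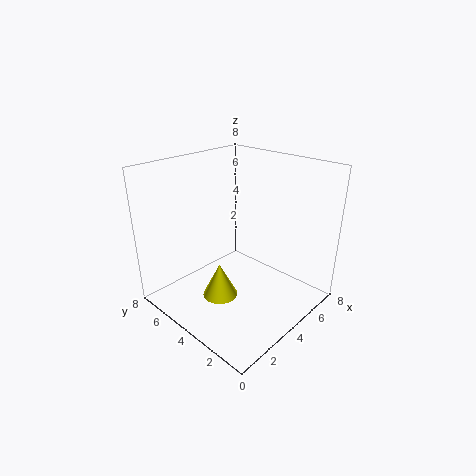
pos_x = 3; pos_y = 4.5; pos_z = 0.5; height = 2; color = 'yellow'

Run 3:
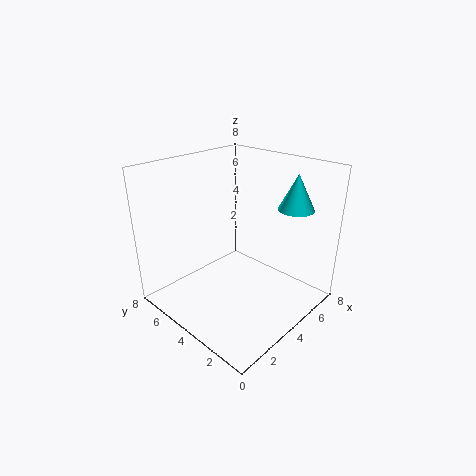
pos_x = 6.5; pos_y = 2; pos_z = 5.5; height = 2; color = 'cyan'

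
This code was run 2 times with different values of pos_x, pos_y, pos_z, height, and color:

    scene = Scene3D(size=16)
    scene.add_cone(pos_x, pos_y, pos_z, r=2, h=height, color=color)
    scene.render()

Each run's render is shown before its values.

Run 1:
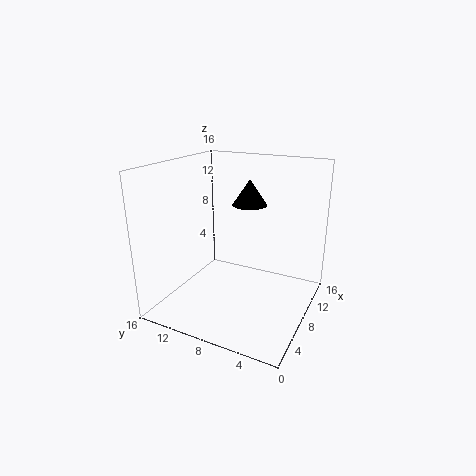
pos_x = 11
pos_y = 8
pos_z = 11
height = 3
color = 'black'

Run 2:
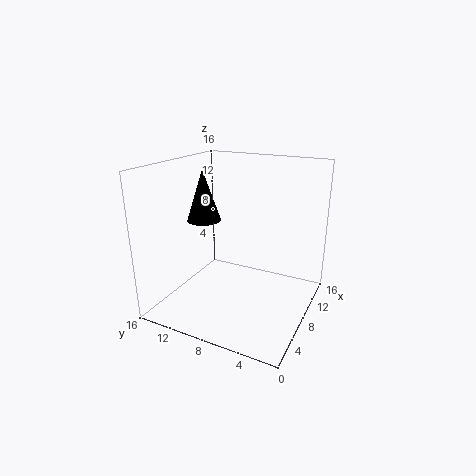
pos_x = 9
pos_y = 13
pos_z = 9
height = 6
color = 'black'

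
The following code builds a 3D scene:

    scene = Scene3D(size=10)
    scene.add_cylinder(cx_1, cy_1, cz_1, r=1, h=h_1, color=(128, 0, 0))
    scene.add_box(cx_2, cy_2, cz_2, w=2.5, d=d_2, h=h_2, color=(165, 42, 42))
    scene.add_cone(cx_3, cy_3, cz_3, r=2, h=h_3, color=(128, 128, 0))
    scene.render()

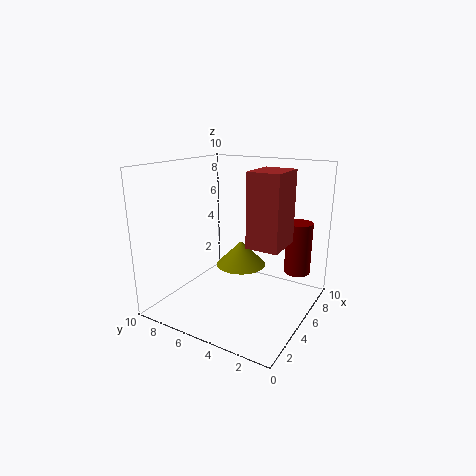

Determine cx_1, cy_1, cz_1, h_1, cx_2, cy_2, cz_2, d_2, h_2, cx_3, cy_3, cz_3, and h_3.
cx_1 = 9
cy_1 = 2
cz_1 = 1.5
h_1 = 4
cx_2 = 2.5
cy_2 = 1
cz_2 = 5.5
d_2 = 2
h_2 = 4.5
cx_3 = 8
cy_3 = 6.5
cz_3 = 1.5
h_3 = 2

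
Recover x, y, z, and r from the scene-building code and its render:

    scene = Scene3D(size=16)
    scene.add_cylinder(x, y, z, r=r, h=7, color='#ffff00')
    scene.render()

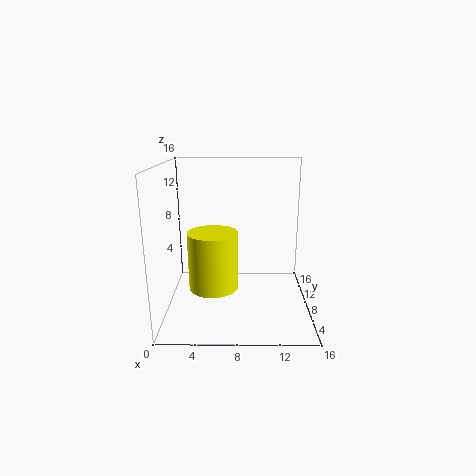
x = 5
y = 10
z = 1
r = 3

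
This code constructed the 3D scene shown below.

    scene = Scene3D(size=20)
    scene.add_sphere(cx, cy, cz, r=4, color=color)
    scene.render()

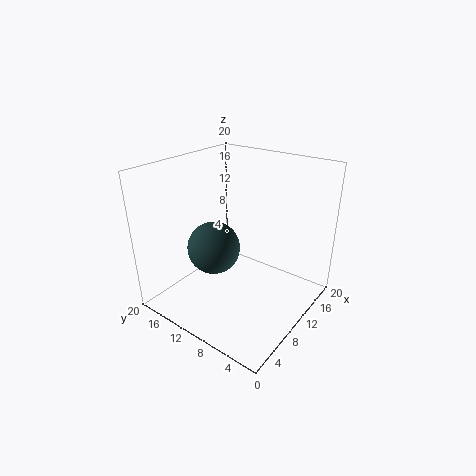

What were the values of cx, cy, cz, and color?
cx = 10.5; cy = 15; cz = 6.5; color = 'darkslategray'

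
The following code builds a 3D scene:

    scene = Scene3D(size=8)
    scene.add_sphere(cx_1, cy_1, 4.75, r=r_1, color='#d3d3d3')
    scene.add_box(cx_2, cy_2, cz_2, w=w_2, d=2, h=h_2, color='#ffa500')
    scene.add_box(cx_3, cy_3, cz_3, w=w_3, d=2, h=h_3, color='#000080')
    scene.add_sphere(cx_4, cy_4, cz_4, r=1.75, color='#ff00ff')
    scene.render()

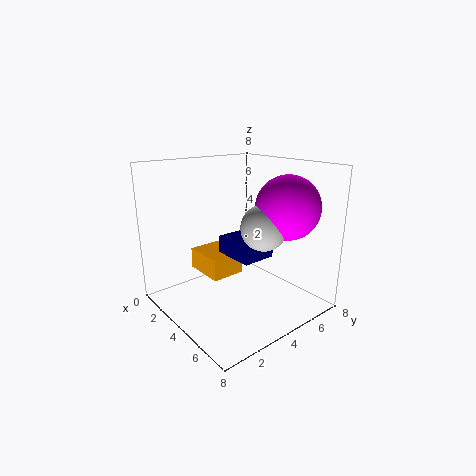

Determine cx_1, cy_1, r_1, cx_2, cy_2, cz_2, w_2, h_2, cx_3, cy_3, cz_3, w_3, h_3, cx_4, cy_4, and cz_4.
cx_1 = 5.25
cy_1 = 4.75
r_1 = 1.25
cx_2 = 1
cy_2 = 2.75
cz_2 = 1.5
w_2 = 2.5
h_2 = 1.25
cx_3 = 2.5
cy_3 = 3.75
cz_3 = 2.75
w_3 = 2.5
h_3 = 1
cx_4 = 5.75
cy_4 = 6
cz_4 = 5.75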